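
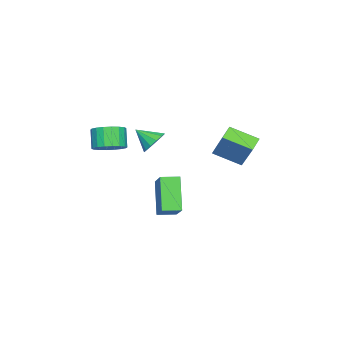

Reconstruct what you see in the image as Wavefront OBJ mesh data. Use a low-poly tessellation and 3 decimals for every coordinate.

v 2.208 -2.202 0.99
v 2.882 -2.492 1.311
v 2.325 -2.769 2.23
v 1.652 -2.478 1.91
v 2.885 -2.151 1.415
v 2.328 -2.428 2.334
v 2.754 -1.821 1.435
v 2.197 -2.098 2.355
v 2.515 -1.566 1.367
v 1.958 -1.843 2.287
v 2.215 -1.437 1.225
v 1.658 -1.714 2.144
v 1.914 -1.459 1.036
v 1.357 -1.736 1.955
v 1.672 -1.628 0.838
v 1.115 -1.905 1.757
v 1.535 -1.911 0.67
v 0.978 -2.188 1.589
v 1.532 -2.252 0.566
v 0.975 -2.529 1.485
v 1.663 -2.582 0.545
v 1.106 -2.859 1.465
v 1.902 -2.837 0.613
v 1.345 -3.114 1.533
v 2.202 -2.966 0.756
v 1.645 -3.243 1.675
v 2.503 -2.944 0.945
v 1.946 -3.221 1.864
v 2.745 -2.775 1.143
v 2.188 -3.052 2.062
v -1.509 -1.424 -5.082
v -2.585 -1.929 -3.461
v -1.971 -0.596 -5.131
v -3.047 -1.101 -3.51
v -0.253 -0.659 -4.01
v -1.329 -1.164 -2.389
v -0.715 0.169 -4.059
v -1.791 -0.336 -2.438
v -3.553 -2.325 -1.337
v -3.023 -2.012 -0.892
v -3.567 -3.315 -0.623
v -3.401 -1.891 -0.732
v -3.828 -1.908 -0.764
v -4.167 -2.058 -0.979
v -4.311 -2.292 -1.307
v -4.215 -2.537 -1.644
v -3.908 -2.715 -1.884
v -3.488 -2.769 -1.951
v -3.089 -2.682 -1.822
v -2.837 -2.482 -1.54
v -2.812 -2.232 -1.193
v -4.697 0.546 -1.345
v -3.747 1.399 0.296
v -4.883 1.979 -1.983
v -3.932 2.833 -0.342
v -3.948 0.467 -1.738
v -2.997 1.321 -0.097
v -4.133 1.901 -2.376
v -3.183 2.754 -0.735
f 2 1 5
f 2 5 3
f 3 5 6
f 3 6 4
f 5 1 7
f 5 7 6
f 6 7 8
f 6 8 4
f 7 1 9
f 7 9 8
f 8 9 10
f 8 10 4
f 9 1 11
f 9 11 10
f 10 11 12
f 10 12 4
f 11 1 13
f 11 13 12
f 12 13 14
f 12 14 4
f 13 1 15
f 13 15 14
f 14 15 16
f 14 16 4
f 15 1 17
f 15 17 16
f 16 17 18
f 16 18 4
f 17 1 19
f 17 19 18
f 18 19 20
f 18 20 4
f 19 1 21
f 19 21 20
f 20 21 22
f 20 22 4
f 21 1 23
f 21 23 22
f 22 23 24
f 22 24 4
f 23 1 25
f 23 25 24
f 24 25 26
f 24 26 4
f 25 1 27
f 25 27 26
f 26 27 28
f 26 28 4
f 27 1 29
f 27 29 28
f 28 29 30
f 28 30 4
f 29 1 2
f 29 2 30
f 30 2 3
f 30 3 4
f 32 34 31
f 35 32 31
f 31 34 33
f 33 35 31
f 32 38 34
f 36 32 35
f 36 38 32
f 34 38 33
f 37 35 33
f 33 38 37
f 37 36 35
f 38 36 37
f 40 39 42
f 40 42 41
f 42 39 43
f 42 43 41
f 43 39 44
f 43 44 41
f 44 39 45
f 44 45 41
f 45 39 46
f 45 46 41
f 46 39 47
f 46 47 41
f 47 39 48
f 47 48 41
f 48 39 49
f 48 49 41
f 49 39 50
f 49 50 41
f 50 39 51
f 50 51 41
f 51 39 40
f 51 40 41
f 53 55 52
f 56 53 52
f 52 55 54
f 54 56 52
f 53 59 55
f 57 53 56
f 57 59 53
f 55 59 54
f 58 56 54
f 54 59 58
f 58 57 56
f 59 57 58



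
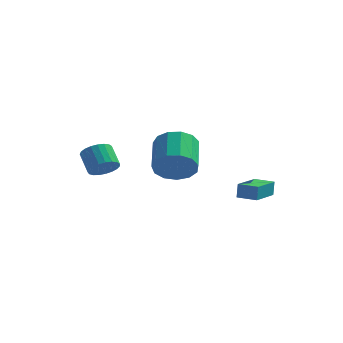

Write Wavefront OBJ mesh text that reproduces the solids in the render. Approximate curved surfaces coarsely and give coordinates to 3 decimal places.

v 2.208 -0.03 -0.862
v 2.227 0.088 -0.031
v 2.496 1.798 -1.129
v 2.515 1.916 -0.298
v 3.265 -0.196 -0.862
v 3.284 -0.078 -0.031
v 3.553 1.632 -1.129
v 3.572 1.75 -0.298
v -3.053 -3.934 1.747
v -2.381 -3.621 2.02
v -3.035 -2.954 2.866
v -3.707 -3.266 2.593
v -2.465 -3.407 1.786
v -3.119 -2.74 2.631
v -2.652 -3.284 1.545
v -3.305 -2.617 2.39
v -2.907 -3.273 1.339
v -3.561 -2.606 2.184
v -3.188 -3.377 1.203
v -3.842 -2.709 2.049
v -3.446 -3.577 1.162
v -4.099 -2.909 2.007
v -3.635 -3.838 1.222
v -4.289 -3.171 2.067
v -3.724 -4.116 1.372
v -4.378 -3.449 2.218
v -3.697 -4.363 1.588
v -4.351 -3.695 2.433
v -3.559 -4.535 1.831
v -4.213 -3.867 2.676
v -3.333 -4.603 2.059
v -3.987 -3.936 2.905
v -3.059 -4.556 2.234
v -3.713 -3.888 3.08
v -2.784 -4.401 2.324
v -3.437 -3.734 3.17
v -2.555 -4.165 2.315
v -3.209 -3.498 3.161
v -2.413 -3.889 2.208
v -3.066 -3.222 3.053
v 0.084 -2.885 1.818
v 0.941 -2.991 2.5
v 0.413 -1.321 3.423
v -0.444 -1.215 2.742
v 1.142 -2.66 2.016
v 0.615 -0.99 2.939
v 1.008 -2.401 1.469
v 0.48 -0.73 2.393
v 0.58 -2.295 1.034
v 0.052 -0.625 1.957
v -0.006 -2.377 0.847
v -0.533 -0.706 1.77
v -0.563 -2.62 0.969
v -1.09 -0.949 1.892
v -0.915 -2.947 1.36
v -1.442 -1.277 2.284
v -0.949 -3.255 1.897
v -1.477 -1.584 2.82
v -0.656 -3.445 2.409
v -1.183 -1.775 3.332
v -0.128 -3.458 2.734
v -0.655 -1.787 3.657
v 0.467 -3.288 2.767
v -0.06 -1.618 3.69
f 2 4 1
f 5 2 1
f 1 4 3
f 3 5 1
f 2 8 4
f 6 2 5
f 6 8 2
f 4 8 3
f 7 5 3
f 3 8 7
f 7 6 5
f 8 6 7
f 10 9 13
f 10 13 11
f 11 13 14
f 11 14 12
f 13 9 15
f 13 15 14
f 14 15 16
f 14 16 12
f 15 9 17
f 15 17 16
f 16 17 18
f 16 18 12
f 17 9 19
f 17 19 18
f 18 19 20
f 18 20 12
f 19 9 21
f 19 21 20
f 20 21 22
f 20 22 12
f 21 9 23
f 21 23 22
f 22 23 24
f 22 24 12
f 23 9 25
f 23 25 24
f 24 25 26
f 24 26 12
f 25 9 27
f 25 27 26
f 26 27 28
f 26 28 12
f 27 9 29
f 27 29 28
f 28 29 30
f 28 30 12
f 29 9 31
f 29 31 30
f 30 31 32
f 30 32 12
f 31 9 33
f 31 33 32
f 32 33 34
f 32 34 12
f 33 9 35
f 33 35 34
f 34 35 36
f 34 36 12
f 35 9 37
f 35 37 36
f 36 37 38
f 36 38 12
f 37 9 39
f 37 39 38
f 38 39 40
f 38 40 12
f 39 9 10
f 39 10 40
f 40 10 11
f 40 11 12
f 42 41 45
f 42 45 43
f 43 45 46
f 43 46 44
f 45 41 47
f 45 47 46
f 46 47 48
f 46 48 44
f 47 41 49
f 47 49 48
f 48 49 50
f 48 50 44
f 49 41 51
f 49 51 50
f 50 51 52
f 50 52 44
f 51 41 53
f 51 53 52
f 52 53 54
f 52 54 44
f 53 41 55
f 53 55 54
f 54 55 56
f 54 56 44
f 55 41 57
f 55 57 56
f 56 57 58
f 56 58 44
f 57 41 59
f 57 59 58
f 58 59 60
f 58 60 44
f 59 41 61
f 59 61 60
f 60 61 62
f 60 62 44
f 61 41 63
f 61 63 62
f 62 63 64
f 62 64 44
f 63 41 42
f 63 42 64
f 64 42 43
f 64 43 44



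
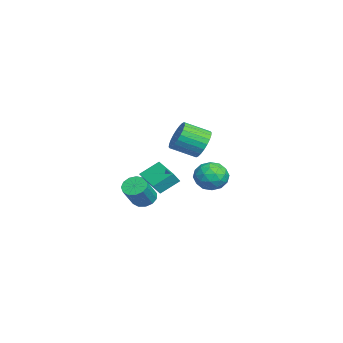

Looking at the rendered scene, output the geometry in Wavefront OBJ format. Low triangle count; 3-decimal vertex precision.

v -3.475 3.175 -1.972
v -3.058 2.759 -2.865
v -2.968 1.209 -2.102
v -3.385 1.625 -1.208
v -2.714 2.879 -2.663
v -2.623 1.329 -1.899
v -2.485 3.044 -2.355
v -2.394 1.494 -1.591
v -2.407 3.229 -1.989
v -2.316 1.679 -1.225
v -2.492 3.406 -1.62
v -2.401 1.856 -0.856
v -2.726 3.547 -1.305
v -2.635 1.998 -0.541
v -3.075 3.632 -1.091
v -2.984 2.083 -0.328
v -3.484 3.647 -1.012
v -3.393 2.098 -0.248
v -3.892 3.591 -1.078
v -3.802 2.041 -0.315
v -4.237 3.471 -1.281
v -4.146 1.921 -0.517
v -4.466 3.306 -1.589
v -4.375 1.756 -0.825
v -4.544 3.121 -1.955
v -4.453 1.571 -1.191
v -4.459 2.944 -2.324
v -4.368 1.394 -1.56
v -4.225 2.802 -2.639
v -4.134 1.253 -1.875
v -3.876 2.717 -2.852
v -3.785 1.168 -2.089
v -3.467 2.702 -2.932
v -3.376 1.153 -2.168
v 2.536 4.52 -2.678
v 3.391 4.113 -2.198
v 1.629 3.127 -2.242
v 2.484 2.72 -1.762
v 1.998 3.57 -1.351
v 2.559 4.431 -1.62
v 2.461 2.809 -2.82
v 3.022 3.67 -3.089
v 3.345 3.056 -2.286
v 3.059 3.526 -1.378
v 1.961 3.714 -3.062
v 1.675 4.184 -2.154
v 3.043 4.439 -2.476
v 1.977 2.801 -1.964
v 1.691 3.301 -1.722
v 2.194 3.062 -1.44
v 2.554 4.626 -2.136
v 3.057 4.386 -1.854
v 2.238 4.067 -1.356
v 1.963 2.854 -2.586
v 2.466 2.614 -2.304
v 2.826 4.178 -3
v 3.329 3.939 -2.718
v 2.782 3.173 -3.084
v 3.519 3.578 -2.246
v 2.986 2.759 -1.99
v 2.972 2.812 -2.612
v 3.302 3.318 -2.77
v 3.351 3.854 -1.712
v 2.818 3.036 -1.456
v 2.532 3.535 -1.214
v 2.861 4.041 -1.372
v 3.324 3.233 -1.763
v 2.202 4.204 -2.984
v 1.669 3.386 -2.728
v 2.159 3.199 -3.068
v 2.488 3.705 -3.226
v 2.034 4.481 -2.45
v 1.501 3.662 -2.194
v 1.718 3.922 -1.67
v 2.048 4.428 -1.828
v 1.696 4.007 -2.677
v 3.075 0.047 -2.407
v 3.406 -0.314 -1.737
v 2.665 1.121 -1.626
v 2.996 0.76 -0.956
v 4.604 0.86 -2.724
v 4.935 0.499 -2.054
v 4.194 1.934 -1.943
v 4.525 1.573 -1.273
v 2.063 -0.099 -4.07
v 2.683 0.009 -4.514
v 3.716 -0.494 -3.194
v 3.097 -0.601 -2.75
v 2.61 0.386 -4.313
v 3.643 -0.116 -2.993
v 2.363 0.61 -4.035
v 3.396 0.107 -2.715
v 2.021 0.608 -3.768
v 3.054 0.106 -2.448
v 1.692 0.382 -3.597
v 2.726 -0.12 -2.277
v 1.482 0.003 -3.576
v 2.515 -0.499 -2.256
v 1.456 -0.408 -3.712
v 2.489 -0.91 -2.392
v 1.622 -0.721 -3.961
v 2.656 -1.223 -2.642
v 1.929 -0.836 -4.246
v 2.963 -1.339 -2.926
v 2.278 -0.718 -4.474
v 3.312 -1.22 -3.154
v 2.559 -0.403 -4.574
v 3.593 -0.905 -3.254
f 2 1 5
f 2 5 3
f 3 5 6
f 3 6 4
f 5 1 7
f 5 7 6
f 6 7 8
f 6 8 4
f 7 1 9
f 7 9 8
f 8 9 10
f 8 10 4
f 9 1 11
f 9 11 10
f 10 11 12
f 10 12 4
f 11 1 13
f 11 13 12
f 12 13 14
f 12 14 4
f 13 1 15
f 13 15 14
f 14 15 16
f 14 16 4
f 15 1 17
f 15 17 16
f 16 17 18
f 16 18 4
f 17 1 19
f 17 19 18
f 18 19 20
f 18 20 4
f 19 1 21
f 19 21 20
f 20 21 22
f 20 22 4
f 21 1 23
f 21 23 22
f 22 23 24
f 22 24 4
f 23 1 25
f 23 25 24
f 24 25 26
f 24 26 4
f 25 1 27
f 25 27 26
f 26 27 28
f 26 28 4
f 27 1 29
f 27 29 28
f 28 29 30
f 28 30 4
f 29 1 31
f 29 31 30
f 30 31 32
f 30 32 4
f 31 1 33
f 31 33 32
f 32 33 34
f 32 34 4
f 33 1 2
f 33 2 34
f 34 2 3
f 34 3 4
f 35 72 51
f 72 46 75
f 51 75 40
f 72 75 51
f 35 51 47
f 51 40 52
f 47 52 36
f 51 52 47
f 35 47 56
f 47 36 57
f 56 57 42
f 47 57 56
f 35 56 68
f 56 42 71
f 68 71 45
f 56 71 68
f 35 68 72
f 68 45 76
f 72 76 46
f 68 76 72
f 36 52 63
f 52 40 66
f 63 66 44
f 52 66 63
f 40 75 53
f 75 46 74
f 53 74 39
f 75 74 53
f 46 76 73
f 76 45 69
f 73 69 37
f 76 69 73
f 45 71 70
f 71 42 58
f 70 58 41
f 71 58 70
f 42 57 62
f 57 36 59
f 62 59 43
f 57 59 62
f 38 64 50
f 64 44 65
f 50 65 39
f 64 65 50
f 38 50 48
f 50 39 49
f 48 49 37
f 50 49 48
f 38 48 55
f 48 37 54
f 55 54 41
f 48 54 55
f 38 55 60
f 55 41 61
f 60 61 43
f 55 61 60
f 38 60 64
f 60 43 67
f 64 67 44
f 60 67 64
f 39 65 53
f 65 44 66
f 53 66 40
f 65 66 53
f 37 49 73
f 49 39 74
f 73 74 46
f 49 74 73
f 41 54 70
f 54 37 69
f 70 69 45
f 54 69 70
f 43 61 62
f 61 41 58
f 62 58 42
f 61 58 62
f 44 67 63
f 67 43 59
f 63 59 36
f 67 59 63
f 78 80 77
f 81 78 77
f 77 80 79
f 79 81 77
f 78 84 80
f 82 78 81
f 82 84 78
f 80 84 79
f 83 81 79
f 79 84 83
f 83 82 81
f 84 82 83
f 86 85 89
f 86 89 87
f 87 89 90
f 87 90 88
f 89 85 91
f 89 91 90
f 90 91 92
f 90 92 88
f 91 85 93
f 91 93 92
f 92 93 94
f 92 94 88
f 93 85 95
f 93 95 94
f 94 95 96
f 94 96 88
f 95 85 97
f 95 97 96
f 96 97 98
f 96 98 88
f 97 85 99
f 97 99 98
f 98 99 100
f 98 100 88
f 99 85 101
f 99 101 100
f 100 101 102
f 100 102 88
f 101 85 103
f 101 103 102
f 102 103 104
f 102 104 88
f 103 85 105
f 103 105 104
f 104 105 106
f 104 106 88
f 105 85 107
f 105 107 106
f 106 107 108
f 106 108 88
f 107 85 86
f 107 86 108
f 108 86 87
f 108 87 88



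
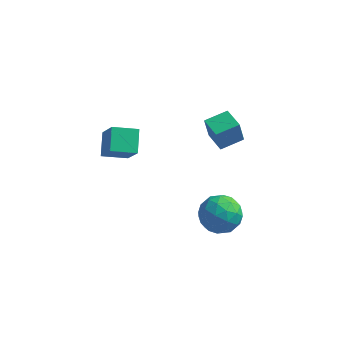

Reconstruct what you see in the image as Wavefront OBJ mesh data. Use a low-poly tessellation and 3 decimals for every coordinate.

v -0.572 0.055 -3.587
v -0.008 0.479 -4.248
v 0.688 -0.259 -2.712
v 1.252 0.165 -3.373
v 0.644 0.698 -2.842
v -0.134 0.892 -3.382
v 0.814 -0.672 -3.578
v 0.036 -0.478 -4.118
v 0.849 0.03 -4.242
v 0.744 0.877 -3.787
v -0.064 -0.657 -3.173
v -0.169 0.19 -2.718
v -0.4 0.294 -3.994
v 1.08 -0.074 -2.966
v 0.723 0.239 -2.654
v 1.055 0.488 -3.042
v -0.475 0.537 -3.485
v -0.143 0.787 -3.874
v 0.24 0.916 -3.047
v 0.823 -0.567 -3.086
v 1.155 -0.317 -3.475
v -0.375 -0.268 -3.918
v -0.043 -0.019 -4.306
v 0.44 -0.696 -3.913
v 0.435 0.28 -4.379
v 1.175 0.096 -3.865
v 0.918 -0.397 -3.985
v 0.46 -0.283 -4.303
v 0.373 0.778 -4.112
v 1.114 0.594 -3.598
v 0.757 0.907 -3.285
v 0.299 1.021 -3.603
v 0.877 0.514 -4.108
v -0.434 -0.374 -3.362
v 0.307 -0.558 -2.848
v 0.381 -0.801 -3.357
v -0.077 -0.687 -3.675
v -0.495 0.124 -3.095
v 0.245 -0.06 -2.581
v 0.22 0.503 -2.657
v -0.238 0.617 -2.975
v -0.197 -0.294 -2.852
v -4.215 -1.198 0.486
v -4.438 -0.299 1.079
v -3.237 -0.775 0.213
v -3.46 0.124 0.807
v -3.58 -1.864 1.733
v -3.803 -0.965 2.327
v -2.602 -1.441 1.461
v -2.825 -0.542 2.054
v -0.668 1.799 -0.088
v -0.848 1.728 0.934
v 0.094 2.512 0.095
v -0.085 2.442 1.117
v 0.045 1.018 -0.017
v -0.134 0.948 1.005
v 0.808 1.732 0.166
v 0.628 1.661 1.188
f 1 38 17
f 38 12 41
f 17 41 6
f 38 41 17
f 1 17 13
f 17 6 18
f 13 18 2
f 17 18 13
f 1 13 22
f 13 2 23
f 22 23 8
f 13 23 22
f 1 22 34
f 22 8 37
f 34 37 11
f 22 37 34
f 1 34 38
f 34 11 42
f 38 42 12
f 34 42 38
f 2 18 29
f 18 6 32
f 29 32 10
f 18 32 29
f 6 41 19
f 41 12 40
f 19 40 5
f 41 40 19
f 12 42 39
f 42 11 35
f 39 35 3
f 42 35 39
f 11 37 36
f 37 8 24
f 36 24 7
f 37 24 36
f 8 23 28
f 23 2 25
f 28 25 9
f 23 25 28
f 4 30 16
f 30 10 31
f 16 31 5
f 30 31 16
f 4 16 14
f 16 5 15
f 14 15 3
f 16 15 14
f 4 14 21
f 14 3 20
f 21 20 7
f 14 20 21
f 4 21 26
f 21 7 27
f 26 27 9
f 21 27 26
f 4 26 30
f 26 9 33
f 30 33 10
f 26 33 30
f 5 31 19
f 31 10 32
f 19 32 6
f 31 32 19
f 3 15 39
f 15 5 40
f 39 40 12
f 15 40 39
f 7 20 36
f 20 3 35
f 36 35 11
f 20 35 36
f 9 27 28
f 27 7 24
f 28 24 8
f 27 24 28
f 10 33 29
f 33 9 25
f 29 25 2
f 33 25 29
f 44 46 43
f 47 44 43
f 43 46 45
f 45 47 43
f 44 50 46
f 48 44 47
f 48 50 44
f 46 50 45
f 49 47 45
f 45 50 49
f 49 48 47
f 50 48 49
f 52 54 51
f 55 52 51
f 51 54 53
f 53 55 51
f 52 58 54
f 56 52 55
f 56 58 52
f 54 58 53
f 57 55 53
f 53 58 57
f 57 56 55
f 58 56 57



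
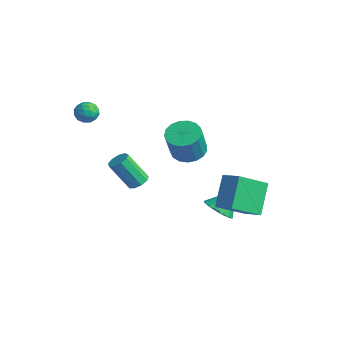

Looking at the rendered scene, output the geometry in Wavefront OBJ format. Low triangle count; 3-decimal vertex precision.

v 1.765 1.57 -3.188
v 2.24 2.115 -3.706
v 1.835 2.57 -2.072
v 1.837 2.228 -3.782
v 1.417 2.19 -3.722
v 1.077 2.01 -3.54
v 0.894 1.729 -3.277
v 0.911 1.412 -2.993
v 1.124 1.131 -2.754
v 1.484 0.95 -2.615
v 1.908 0.911 -2.606
v 2.299 1.024 -2.731
v 2.568 1.261 -2.961
v 2.654 1.569 -3.242
v 2.535 1.877 -3.511
v -2.403 2.551 -1.419
v -1.712 3.228 -1.345
v -1.266 2.585 0.354
v -1.957 1.909 0.279
v -2.089 3.434 -1.168
v -1.643 2.791 0.531
v -2.537 3.438 -1.049
v -2.092 2.795 0.65
v -2.955 3.238 -1.014
v -2.509 2.596 0.684
v -3.247 2.881 -1.073
v -2.801 2.239 0.626
v -3.345 2.449 -1.211
v -2.899 1.807 0.488
v -3.227 2.04 -1.396
v -2.781 1.398 0.302
v -2.921 1.748 -1.587
v -2.475 1.106 0.111
v -2.496 1.64 -1.74
v -2.05 0.998 -0.041
v -2.049 1.741 -1.819
v -1.603 1.099 -0.12
v -1.684 2.027 -1.806
v -1.238 1.385 -0.108
v -1.483 2.434 -1.705
v -1.038 1.791 -0.006
v -1.494 2.867 -1.539
v -1.048 2.225 0.16
v -2.754 -2.765 3.171
v -2.192 -3.018 2.902
v -2.868 -3.662 3.778
v -2.306 -3.915 3.509
v -2.271 -3.386 3.923
v -2.201 -2.832 3.548
v -2.859 -3.848 3.132
v -2.789 -3.294 2.757
v -2.257 -3.688 2.877
v -1.894 -3.403 3.367
v -3.166 -3.277 3.313
v -2.803 -2.992 3.803
v -2.463 -2.813 2.983
v -2.597 -3.867 3.697
v -2.576 -3.556 3.941
v -2.246 -3.705 3.782
v -2.468 -2.703 3.363
v -2.138 -2.853 3.205
v -2.184 -3.069 3.805
v -2.922 -3.827 3.475
v -2.592 -3.977 3.317
v -2.814 -2.975 2.898
v -2.484 -3.124 2.739
v -2.876 -3.611 2.875
v -2.171 -3.355 2.81
v -2.238 -3.883 3.167
v -2.563 -3.843 2.946
v -2.522 -3.517 2.725
v -1.957 -3.188 3.098
v -2.024 -3.715 3.455
v -2.004 -3.404 3.699
v -1.963 -3.078 3.478
v -1.995 -3.581 3.084
v -3.036 -2.965 3.225
v -3.103 -3.492 3.582
v -3.097 -3.602 3.202
v -3.056 -3.276 2.981
v -2.822 -2.797 3.513
v -2.889 -3.325 3.87
v -2.538 -3.163 3.955
v -2.497 -2.837 3.734
v -3.065 -3.099 3.596
v 0.219 -2.099 -0.627
v 0.69 -1.905 -0.331
v 0.053 -2.667 1.183
v -0.419 -2.861 0.887
v 0.396 -1.63 -0.316
v -0.241 -2.391 1.197
v 0.018 -1.574 -0.447
v -0.619 -2.336 1.066
v -0.266 -1.764 -0.662
v -0.903 -2.526 0.851
v -0.323 -2.111 -0.861
v -0.96 -2.872 0.653
v -0.127 -2.452 -0.95
v -0.764 -3.214 0.564
v 0.231 -2.628 -0.888
v -0.406 -3.39 0.626
v 0.583 -2.557 -0.704
v -0.054 -3.318 0.81
v 0.764 -2.271 -0.484
v 0.127 -3.033 1.03
v 3.029 0.928 0.363
v 4.036 1.189 0.751
v 3.031 2.652 -0.801
v 4.038 2.913 -0.413
v 3.842 -0.053 -1.087
v 4.849 0.208 -0.699
v 3.844 1.671 -2.251
v 4.851 1.932 -1.863
f 2 1 4
f 2 4 3
f 4 1 5
f 4 5 3
f 5 1 6
f 5 6 3
f 6 1 7
f 6 7 3
f 7 1 8
f 7 8 3
f 8 1 9
f 8 9 3
f 9 1 10
f 9 10 3
f 10 1 11
f 10 11 3
f 11 1 12
f 11 12 3
f 12 1 13
f 12 13 3
f 13 1 14
f 13 14 3
f 14 1 15
f 14 15 3
f 15 1 2
f 15 2 3
f 17 16 20
f 17 20 18
f 18 20 21
f 18 21 19
f 20 16 22
f 20 22 21
f 21 22 23
f 21 23 19
f 22 16 24
f 22 24 23
f 23 24 25
f 23 25 19
f 24 16 26
f 24 26 25
f 25 26 27
f 25 27 19
f 26 16 28
f 26 28 27
f 27 28 29
f 27 29 19
f 28 16 30
f 28 30 29
f 29 30 31
f 29 31 19
f 30 16 32
f 30 32 31
f 31 32 33
f 31 33 19
f 32 16 34
f 32 34 33
f 33 34 35
f 33 35 19
f 34 16 36
f 34 36 35
f 35 36 37
f 35 37 19
f 36 16 38
f 36 38 37
f 37 38 39
f 37 39 19
f 38 16 40
f 38 40 39
f 39 40 41
f 39 41 19
f 40 16 42
f 40 42 41
f 41 42 43
f 41 43 19
f 42 16 17
f 42 17 43
f 43 17 18
f 43 18 19
f 44 81 60
f 81 55 84
f 60 84 49
f 81 84 60
f 44 60 56
f 60 49 61
f 56 61 45
f 60 61 56
f 44 56 65
f 56 45 66
f 65 66 51
f 56 66 65
f 44 65 77
f 65 51 80
f 77 80 54
f 65 80 77
f 44 77 81
f 77 54 85
f 81 85 55
f 77 85 81
f 45 61 72
f 61 49 75
f 72 75 53
f 61 75 72
f 49 84 62
f 84 55 83
f 62 83 48
f 84 83 62
f 55 85 82
f 85 54 78
f 82 78 46
f 85 78 82
f 54 80 79
f 80 51 67
f 79 67 50
f 80 67 79
f 51 66 71
f 66 45 68
f 71 68 52
f 66 68 71
f 47 73 59
f 73 53 74
f 59 74 48
f 73 74 59
f 47 59 57
f 59 48 58
f 57 58 46
f 59 58 57
f 47 57 64
f 57 46 63
f 64 63 50
f 57 63 64
f 47 64 69
f 64 50 70
f 69 70 52
f 64 70 69
f 47 69 73
f 69 52 76
f 73 76 53
f 69 76 73
f 48 74 62
f 74 53 75
f 62 75 49
f 74 75 62
f 46 58 82
f 58 48 83
f 82 83 55
f 58 83 82
f 50 63 79
f 63 46 78
f 79 78 54
f 63 78 79
f 52 70 71
f 70 50 67
f 71 67 51
f 70 67 71
f 53 76 72
f 76 52 68
f 72 68 45
f 76 68 72
f 87 86 90
f 87 90 88
f 88 90 91
f 88 91 89
f 90 86 92
f 90 92 91
f 91 92 93
f 91 93 89
f 92 86 94
f 92 94 93
f 93 94 95
f 93 95 89
f 94 86 96
f 94 96 95
f 95 96 97
f 95 97 89
f 96 86 98
f 96 98 97
f 97 98 99
f 97 99 89
f 98 86 100
f 98 100 99
f 99 100 101
f 99 101 89
f 100 86 102
f 100 102 101
f 101 102 103
f 101 103 89
f 102 86 104
f 102 104 103
f 103 104 105
f 103 105 89
f 104 86 87
f 104 87 105
f 105 87 88
f 105 88 89
f 107 109 106
f 110 107 106
f 106 109 108
f 108 110 106
f 107 113 109
f 111 107 110
f 111 113 107
f 109 113 108
f 112 110 108
f 108 113 112
f 112 111 110
f 113 111 112



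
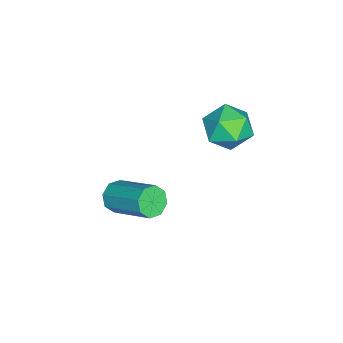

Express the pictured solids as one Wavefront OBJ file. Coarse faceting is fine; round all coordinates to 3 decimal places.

v 3.486 -2.941 -3.379
v 3.832 -3.354 -3.017
v 4.601 -1.853 -2.039
v 4.254 -1.439 -2.401
v 4.075 -3.211 -3.427
v 4.844 -1.71 -2.449
v 3.972 -2.909 -3.809
v 4.741 -1.408 -2.831
v 3.584 -2.626 -3.939
v 4.353 -1.125 -2.961
v 3.139 -2.527 -3.741
v 3.908 -1.026 -2.763
v 2.896 -2.67 -3.331
v 3.665 -1.169 -2.353
v 2.999 -2.972 -2.949
v 3.768 -1.471 -1.971
v 3.387 -3.255 -2.819
v 4.156 -1.754 -1.841
v 1.952 1.224 1.12
v 2.726 1.656 0.731
v 2.754 -0.116 1.229
v 3.528 0.316 0.84
v 3.233 0.561 1.728
v 2.737 1.389 1.661
v 2.743 0.151 0.299
v 2.247 0.979 0.232
v 3.214 0.993 0.224
v 3.517 1.246 1.107
v 1.963 0.294 0.853
v 2.266 0.547 1.736
f 2 1 5
f 2 5 3
f 3 5 6
f 3 6 4
f 5 1 7
f 5 7 6
f 6 7 8
f 6 8 4
f 7 1 9
f 7 9 8
f 8 9 10
f 8 10 4
f 9 1 11
f 9 11 10
f 10 11 12
f 10 12 4
f 11 1 13
f 11 13 12
f 12 13 14
f 12 14 4
f 13 1 15
f 13 15 14
f 14 15 16
f 14 16 4
f 15 1 17
f 15 17 16
f 16 17 18
f 16 18 4
f 17 1 2
f 17 2 18
f 18 2 3
f 18 3 4
f 19 30 24
f 19 24 20
f 19 20 26
f 19 26 29
f 19 29 30
f 20 24 28
f 24 30 23
f 30 29 21
f 29 26 25
f 26 20 27
f 22 28 23
f 22 23 21
f 22 21 25
f 22 25 27
f 22 27 28
f 23 28 24
f 21 23 30
f 25 21 29
f 27 25 26
f 28 27 20



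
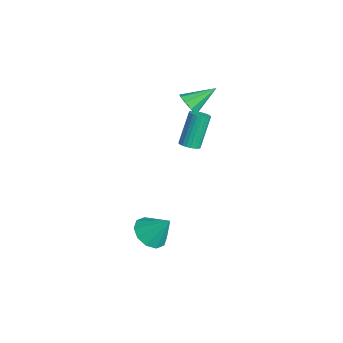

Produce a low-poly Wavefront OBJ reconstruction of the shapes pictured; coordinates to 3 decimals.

v -2.122 -1.01 0.448
v -1.674 -1.297 0.725
v -2.33 -0.538 2.57
v -2.778 -0.25 2.292
v -1.573 -1.092 0.677
v -2.229 -0.332 2.521
v -1.556 -0.874 0.593
v -2.212 -0.114 2.438
v -1.625 -0.677 0.487
v -2.281 0.083 2.332
v -1.769 -0.53 0.376
v -2.425 0.23 2.22
v -1.967 -0.457 0.275
v -2.623 0.303 2.119
v -2.189 -0.467 0.2
v -2.845 0.292 2.045
v -2.4 -0.561 0.164
v -3.056 0.199 2.008
v -2.57 -0.722 0.17
v -3.226 0.037 2.015
v -2.671 -0.928 0.219
v -3.327 -0.168 2.063
v -2.688 -1.146 0.302
v -3.344 -0.386 2.147
v -2.619 -1.343 0.408
v -3.275 -0.583 2.253
v -2.475 -1.49 0.52
v -3.131 -0.73 2.364
v -2.277 -1.563 0.621
v -2.933 -0.803 2.465
v -2.055 -1.552 0.695
v -2.711 -0.793 2.54
v -1.844 -1.459 0.732
v -2.5 -0.699 2.576
v -0.256 -3.665 -4.619
v 0.336 -3.083 -5.295
v 0.376 -2.775 -3.301
v -0.247 -2.78 -5.22
v -0.833 -2.814 -4.916
v -1.199 -3.174 -4.498
v -1.204 -3.72 -4.126
v -0.847 -4.246 -3.942
v -0.264 -4.549 -4.017
v 0.322 -4.515 -4.321
v 0.687 -4.156 -4.739
v 0.692 -3.609 -5.111
v -3.588 -0.669 2.55
v -2.887 -0.465 2.278
v -3.692 0.909 3.47
v -3.268 -0.296 1.945
v -3.799 -0.302 1.896
v -4.232 -0.48 2.152
v -4.363 -0.747 2.596
v -4.132 -0.977 3.018
v -3.646 -1.064 3.221
v -3.133 -0.966 3.111
v -2.833 -0.729 2.738
f 2 1 5
f 2 5 3
f 3 5 6
f 3 6 4
f 5 1 7
f 5 7 6
f 6 7 8
f 6 8 4
f 7 1 9
f 7 9 8
f 8 9 10
f 8 10 4
f 9 1 11
f 9 11 10
f 10 11 12
f 10 12 4
f 11 1 13
f 11 13 12
f 12 13 14
f 12 14 4
f 13 1 15
f 13 15 14
f 14 15 16
f 14 16 4
f 15 1 17
f 15 17 16
f 16 17 18
f 16 18 4
f 17 1 19
f 17 19 18
f 18 19 20
f 18 20 4
f 19 1 21
f 19 21 20
f 20 21 22
f 20 22 4
f 21 1 23
f 21 23 22
f 22 23 24
f 22 24 4
f 23 1 25
f 23 25 24
f 24 25 26
f 24 26 4
f 25 1 27
f 25 27 26
f 26 27 28
f 26 28 4
f 27 1 29
f 27 29 28
f 28 29 30
f 28 30 4
f 29 1 31
f 29 31 30
f 30 31 32
f 30 32 4
f 31 1 33
f 31 33 32
f 32 33 34
f 32 34 4
f 33 1 2
f 33 2 34
f 34 2 3
f 34 3 4
f 36 35 38
f 36 38 37
f 38 35 39
f 38 39 37
f 39 35 40
f 39 40 37
f 40 35 41
f 40 41 37
f 41 35 42
f 41 42 37
f 42 35 43
f 42 43 37
f 43 35 44
f 43 44 37
f 44 35 45
f 44 45 37
f 45 35 46
f 45 46 37
f 46 35 36
f 46 36 37
f 48 47 50
f 48 50 49
f 50 47 51
f 50 51 49
f 51 47 52
f 51 52 49
f 52 47 53
f 52 53 49
f 53 47 54
f 53 54 49
f 54 47 55
f 54 55 49
f 55 47 56
f 55 56 49
f 56 47 57
f 56 57 49
f 57 47 48
f 57 48 49



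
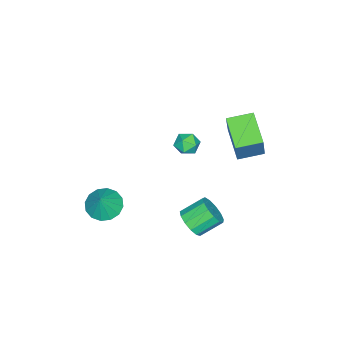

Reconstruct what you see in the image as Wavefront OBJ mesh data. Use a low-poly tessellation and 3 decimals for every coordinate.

v -4.425 2.461 1.462
v -3.558 2.752 3.331
v -3.057 3.711 0.633
v -2.19 4.002 2.501
v -3.51 1.298 1.219
v -2.643 1.589 3.087
v -2.142 2.548 0.389
v -1.275 2.839 2.258
v -0.413 0.78 3.282
v 0.112 1.238 2.962
v -0.292 -0.018 2.338
v 0.233 0.44 2.018
v 0.396 0.066 2.667
v 0.321 0.559 3.251
v -0.501 0.661 2.049
v -0.576 1.154 2.633
v 0.058 1.165 2.2
v 0.612 0.797 2.582
v -0.792 0.423 2.718
v -0.238 0.055 3.1
v 0.909 -3.922 -4.018
v 1.508 -3.167 -4.482
v 1.651 -3.738 -2.762
v 1.077 -2.895 -4.267
v 0.6 -2.898 -3.985
v 0.206 -3.176 -3.712
v 0.001 -3.653 -3.521
v 0.039 -4.203 -3.463
v 0.31 -4.677 -3.553
v 0.742 -4.949 -3.769
v 1.219 -4.946 -4.051
v 1.612 -4.668 -4.324
v 1.818 -4.191 -4.515
v 1.78 -3.641 -4.573
v 1.82 1.829 -1.989
v 2.436 2.504 -2.098
v 1.596 3.406 -1.26
v 0.98 2.731 -1.151
v 2.097 2.55 -2.488
v 1.257 3.452 -1.65
v 1.671 2.368 -2.719
v 0.831 3.27 -1.882
v 1.291 2.015 -2.719
v 0.452 2.917 -1.881
v 1.08 1.602 -2.486
v 0.24 2.504 -1.649
v 1.103 1.262 -2.096
v 0.264 2.164 -1.259
v 1.354 1.101 -1.672
v 0.515 2.003 -0.834
v 1.753 1.172 -1.348
v 0.913 2.074 -0.511
v 2.173 1.451 -1.228
v 1.333 2.353 -0.39
v 2.481 1.85 -1.349
v 1.641 2.752 -0.512
v 2.579 2.243 -1.674
v 1.739 3.145 -0.836
f 2 4 1
f 5 2 1
f 1 4 3
f 3 5 1
f 2 8 4
f 6 2 5
f 6 8 2
f 4 8 3
f 7 5 3
f 3 8 7
f 7 6 5
f 8 6 7
f 9 20 14
f 9 14 10
f 9 10 16
f 9 16 19
f 9 19 20
f 10 14 18
f 14 20 13
f 20 19 11
f 19 16 15
f 16 10 17
f 12 18 13
f 12 13 11
f 12 11 15
f 12 15 17
f 12 17 18
f 13 18 14
f 11 13 20
f 15 11 19
f 17 15 16
f 18 17 10
f 22 21 24
f 22 24 23
f 24 21 25
f 24 25 23
f 25 21 26
f 25 26 23
f 26 21 27
f 26 27 23
f 27 21 28
f 27 28 23
f 28 21 29
f 28 29 23
f 29 21 30
f 29 30 23
f 30 21 31
f 30 31 23
f 31 21 32
f 31 32 23
f 32 21 33
f 32 33 23
f 33 21 34
f 33 34 23
f 34 21 22
f 34 22 23
f 36 35 39
f 36 39 37
f 37 39 40
f 37 40 38
f 39 35 41
f 39 41 40
f 40 41 42
f 40 42 38
f 41 35 43
f 41 43 42
f 42 43 44
f 42 44 38
f 43 35 45
f 43 45 44
f 44 45 46
f 44 46 38
f 45 35 47
f 45 47 46
f 46 47 48
f 46 48 38
f 47 35 49
f 47 49 48
f 48 49 50
f 48 50 38
f 49 35 51
f 49 51 50
f 50 51 52
f 50 52 38
f 51 35 53
f 51 53 52
f 52 53 54
f 52 54 38
f 53 35 55
f 53 55 54
f 54 55 56
f 54 56 38
f 55 35 57
f 55 57 56
f 56 57 58
f 56 58 38
f 57 35 36
f 57 36 58
f 58 36 37
f 58 37 38



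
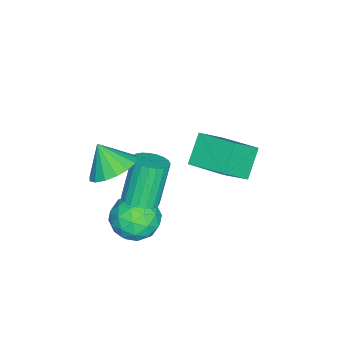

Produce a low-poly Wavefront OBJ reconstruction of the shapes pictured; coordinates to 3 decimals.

v 1.302 -0.714 -1.722
v 2.13 -0.359 -2.324
v 2.43 -1.501 -0.636
v 3.258 -1.146 -1.238
v 2.669 -0.445 -0.659
v 1.972 0.041 -1.33
v 2.588 -1.901 -1.63
v 1.891 -1.415 -2.301
v 2.924 -1.092 -2.267
v 2.974 -0.192 -1.667
v 1.586 -1.668 -1.293
v 1.636 -0.768 -0.693
v 1.617 -0.468 -2.118
v 2.943 -1.392 -0.842
v 2.597 -0.981 -0.501
v 3.083 -0.772 -0.855
v 1.524 -0.232 -1.534
v 2.01 -0.023 -1.888
v 2.327 -0.074 -0.909
v 2.55 -1.837 -1.072
v 3.036 -1.628 -1.426
v 1.477 -1.088 -2.105
v 1.963 -0.879 -2.459
v 2.233 -1.786 -2.051
v 2.57 -0.69 -2.439
v 3.233 -1.152 -1.8
v 2.84 -1.596 -2.031
v 2.43 -1.31 -2.425
v 2.6 -0.161 -2.086
v 3.263 -0.623 -1.447
v 2.917 -0.211 -1.107
v 2.507 0.074 -1.501
v 3.067 -0.592 -2.052
v 1.297 -1.237 -1.513
v 1.96 -1.699 -0.874
v 2.053 -1.934 -1.459
v 1.643 -1.649 -1.853
v 1.327 -0.708 -1.16
v 1.99 -1.17 -0.521
v 2.13 -0.55 -0.535
v 1.72 -0.264 -0.929
v 1.493 -1.268 -0.908
v 1.944 -0.823 -0.65
v 2.598 -1.002 -0.331
v 1.771 -0.816 1.47
v 1.116 -0.637 1.15
v 2.62 -0.691 -0.353
v 1.792 -0.506 1.447
v 2.524 -0.404 -0.426
v 1.696 -0.218 1.374
v 2.329 -0.188 -0.538
v 1.501 -0.003 1.262
v 2.066 -0.083 -0.67
v 1.238 0.102 1.13
v 1.783 -0.105 -0.798
v 0.955 0.08 1.002
v 1.527 -0.252 -0.901
v 0.699 -0.066 0.9
v 1.344 -0.497 -0.96
v 0.516 -0.312 0.84
v 1.264 -0.798 -0.965
v 0.436 -0.613 0.835
v 1.302 -1.104 -0.916
v 0.474 -0.919 0.884
v 1.451 -1.361 -0.822
v 0.623 -1.176 0.979
v 1.685 -1.525 -0.697
v 0.857 -1.34 1.103
v 1.964 -1.567 -0.564
v 1.136 -1.382 1.236
v 2.239 -1.481 -0.446
v 1.412 -1.296 1.354
v 2.464 -1.281 -0.364
v 1.636 -1.096 1.436
v 2.68 -1.6 1.99
v 3.104 -0.89 2.604
v 2.38 -2.32 3.03
v 2.633 -0.748 2.567
v 2.174 -0.801 2.397
v 1.83 -1.037 2.134
v 1.681 -1.402 1.838
v 1.761 -1.813 1.577
v 2.052 -2.174 1.41
v 2.487 -2.405 1.377
v 2.966 -2.45 1.484
v 3.379 -2.301 1.707
v 3.633 -1.992 1.994
v 3.668 -1.592 2.281
v 3.477 -1.195 2.501
v -2.763 1.101 -0.821
v -1.799 0.395 0.288
v -2.123 2.744 -0.331
v -1.159 2.038 0.778
v -1.681 0.982 -1.838
v -0.717 0.276 -0.729
v -1.041 2.625 -1.348
v -0.077 1.919 -0.239
f 1 38 17
f 38 12 41
f 17 41 6
f 38 41 17
f 1 17 13
f 17 6 18
f 13 18 2
f 17 18 13
f 1 13 22
f 13 2 23
f 22 23 8
f 13 23 22
f 1 22 34
f 22 8 37
f 34 37 11
f 22 37 34
f 1 34 38
f 34 11 42
f 38 42 12
f 34 42 38
f 2 18 29
f 18 6 32
f 29 32 10
f 18 32 29
f 6 41 19
f 41 12 40
f 19 40 5
f 41 40 19
f 12 42 39
f 42 11 35
f 39 35 3
f 42 35 39
f 11 37 36
f 37 8 24
f 36 24 7
f 37 24 36
f 8 23 28
f 23 2 25
f 28 25 9
f 23 25 28
f 4 30 16
f 30 10 31
f 16 31 5
f 30 31 16
f 4 16 14
f 16 5 15
f 14 15 3
f 16 15 14
f 4 14 21
f 14 3 20
f 21 20 7
f 14 20 21
f 4 21 26
f 21 7 27
f 26 27 9
f 21 27 26
f 4 26 30
f 26 9 33
f 30 33 10
f 26 33 30
f 5 31 19
f 31 10 32
f 19 32 6
f 31 32 19
f 3 15 39
f 15 5 40
f 39 40 12
f 15 40 39
f 7 20 36
f 20 3 35
f 36 35 11
f 20 35 36
f 9 27 28
f 27 7 24
f 28 24 8
f 27 24 28
f 10 33 29
f 33 9 25
f 29 25 2
f 33 25 29
f 44 43 47
f 44 47 45
f 45 47 48
f 45 48 46
f 47 43 49
f 47 49 48
f 48 49 50
f 48 50 46
f 49 43 51
f 49 51 50
f 50 51 52
f 50 52 46
f 51 43 53
f 51 53 52
f 52 53 54
f 52 54 46
f 53 43 55
f 53 55 54
f 54 55 56
f 54 56 46
f 55 43 57
f 55 57 56
f 56 57 58
f 56 58 46
f 57 43 59
f 57 59 58
f 58 59 60
f 58 60 46
f 59 43 61
f 59 61 60
f 60 61 62
f 60 62 46
f 61 43 63
f 61 63 62
f 62 63 64
f 62 64 46
f 63 43 65
f 63 65 64
f 64 65 66
f 64 66 46
f 65 43 67
f 65 67 66
f 66 67 68
f 66 68 46
f 67 43 69
f 67 69 68
f 68 69 70
f 68 70 46
f 69 43 71
f 69 71 70
f 70 71 72
f 70 72 46
f 71 43 73
f 71 73 72
f 72 73 74
f 72 74 46
f 73 43 44
f 73 44 74
f 74 44 45
f 74 45 46
f 76 75 78
f 76 78 77
f 78 75 79
f 78 79 77
f 79 75 80
f 79 80 77
f 80 75 81
f 80 81 77
f 81 75 82
f 81 82 77
f 82 75 83
f 82 83 77
f 83 75 84
f 83 84 77
f 84 75 85
f 84 85 77
f 85 75 86
f 85 86 77
f 86 75 87
f 86 87 77
f 87 75 88
f 87 88 77
f 88 75 89
f 88 89 77
f 89 75 76
f 89 76 77
f 91 93 90
f 94 91 90
f 90 93 92
f 92 94 90
f 91 97 93
f 95 91 94
f 95 97 91
f 93 97 92
f 96 94 92
f 92 97 96
f 96 95 94
f 97 95 96



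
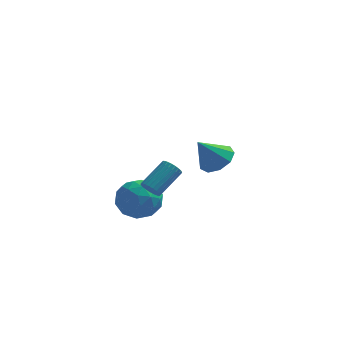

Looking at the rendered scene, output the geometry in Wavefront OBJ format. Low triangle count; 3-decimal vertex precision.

v -1.279 -4.437 0.119
v -0.857 -4.506 -0.21
v 0.002 -3.452 0.671
v -0.421 -3.383 1.001
v -0.957 -4.346 -0.304
v -0.098 -3.292 0.577
v -1.106 -4.199 -0.334
v -0.247 -3.146 0.548
v -1.281 -4.09 -0.294
v -0.423 -3.036 0.587
v -1.456 -4.033 -0.192
v -0.598 -2.979 0.69
v -1.604 -4.037 -0.042
v -0.746 -2.983 0.839
v -1.703 -4.102 0.132
v -0.845 -3.049 1.014
v -1.737 -4.219 0.305
v -0.879 -3.165 1.186
v -1.702 -4.368 0.449
v -0.843 -3.314 1.33
v -1.602 -4.528 0.543
v -0.743 -3.474 1.424
v -1.453 -4.674 0.572
v -0.594 -3.621 1.454
v -1.277 -4.784 0.533
v -0.419 -3.73 1.414
v -1.102 -4.841 0.43
v -0.244 -3.787 1.312
v -0.954 -4.837 0.281
v -0.096 -3.783 1.162
v -0.855 -4.771 0.106
v 0.003 -3.718 0.988
v -0.821 -4.655 -0.066
v 0.037 -3.601 0.815
v 1.127 1.923 -1.477
v 1.971 1.855 -0.964
v 0.253 1.437 -0.103
v 1.715 2.479 -0.907
v 1.183 2.843 -1.116
v 0.626 2.776 -1.495
v 0.303 2.31 -1.865
v 0.366 1.663 -2.054
v 0.785 1.137 -1.973
v 1.364 0.979 -1.66
v 1.833 1.263 -1.261
v -1.974 -2.537 -1.95
v -1.148 -2.58 -1.141
v -2.712 -4.12 -1.279
v -1.886 -4.163 -0.47
v -2.699 -3.341 -0.424
v -2.242 -2.363 -0.838
v -1.618 -4.337 -1.582
v -1.161 -3.359 -1.996
v -0.927 -3.692 -0.914
v -1.596 -3.077 -0.198
v -2.264 -3.623 -2.222
v -2.933 -3.008 -1.506
v -1.496 -2.419 -1.604
v -2.364 -4.281 -0.816
v -2.842 -3.798 -0.788
v -2.357 -3.823 -0.313
v -2.139 -2.292 -1.426
v -1.654 -2.317 -0.951
v -2.566 -2.765 -0.529
v -2.206 -4.383 -1.469
v -1.721 -4.408 -0.994
v -1.503 -2.877 -2.107
v -1.018 -2.902 -1.632
v -1.294 -3.935 -1.891
v -0.881 -3.099 -0.995
v -1.315 -4.029 -0.601
v -1.157 -4.131 -1.254
v -0.889 -3.556 -1.498
v -1.274 -2.737 -0.575
v -1.708 -3.668 -0.18
v -2.186 -3.185 -0.153
v -1.917 -2.609 -0.397
v -1.144 -3.391 -0.441
v -2.152 -3.032 -2.24
v -2.586 -3.963 -1.845
v -1.943 -4.091 -2.023
v -1.674 -3.515 -2.267
v -2.545 -2.671 -1.819
v -2.979 -3.601 -1.425
v -2.971 -3.144 -0.922
v -2.703 -2.569 -1.166
v -2.716 -3.309 -1.979
f 2 1 5
f 2 5 3
f 3 5 6
f 3 6 4
f 5 1 7
f 5 7 6
f 6 7 8
f 6 8 4
f 7 1 9
f 7 9 8
f 8 9 10
f 8 10 4
f 9 1 11
f 9 11 10
f 10 11 12
f 10 12 4
f 11 1 13
f 11 13 12
f 12 13 14
f 12 14 4
f 13 1 15
f 13 15 14
f 14 15 16
f 14 16 4
f 15 1 17
f 15 17 16
f 16 17 18
f 16 18 4
f 17 1 19
f 17 19 18
f 18 19 20
f 18 20 4
f 19 1 21
f 19 21 20
f 20 21 22
f 20 22 4
f 21 1 23
f 21 23 22
f 22 23 24
f 22 24 4
f 23 1 25
f 23 25 24
f 24 25 26
f 24 26 4
f 25 1 27
f 25 27 26
f 26 27 28
f 26 28 4
f 27 1 29
f 27 29 28
f 28 29 30
f 28 30 4
f 29 1 31
f 29 31 30
f 30 31 32
f 30 32 4
f 31 1 33
f 31 33 32
f 32 33 34
f 32 34 4
f 33 1 2
f 33 2 34
f 34 2 3
f 34 3 4
f 36 35 38
f 36 38 37
f 38 35 39
f 38 39 37
f 39 35 40
f 39 40 37
f 40 35 41
f 40 41 37
f 41 35 42
f 41 42 37
f 42 35 43
f 42 43 37
f 43 35 44
f 43 44 37
f 44 35 45
f 44 45 37
f 45 35 36
f 45 36 37
f 46 83 62
f 83 57 86
f 62 86 51
f 83 86 62
f 46 62 58
f 62 51 63
f 58 63 47
f 62 63 58
f 46 58 67
f 58 47 68
f 67 68 53
f 58 68 67
f 46 67 79
f 67 53 82
f 79 82 56
f 67 82 79
f 46 79 83
f 79 56 87
f 83 87 57
f 79 87 83
f 47 63 74
f 63 51 77
f 74 77 55
f 63 77 74
f 51 86 64
f 86 57 85
f 64 85 50
f 86 85 64
f 57 87 84
f 87 56 80
f 84 80 48
f 87 80 84
f 56 82 81
f 82 53 69
f 81 69 52
f 82 69 81
f 53 68 73
f 68 47 70
f 73 70 54
f 68 70 73
f 49 75 61
f 75 55 76
f 61 76 50
f 75 76 61
f 49 61 59
f 61 50 60
f 59 60 48
f 61 60 59
f 49 59 66
f 59 48 65
f 66 65 52
f 59 65 66
f 49 66 71
f 66 52 72
f 71 72 54
f 66 72 71
f 49 71 75
f 71 54 78
f 75 78 55
f 71 78 75
f 50 76 64
f 76 55 77
f 64 77 51
f 76 77 64
f 48 60 84
f 60 50 85
f 84 85 57
f 60 85 84
f 52 65 81
f 65 48 80
f 81 80 56
f 65 80 81
f 54 72 73
f 72 52 69
f 73 69 53
f 72 69 73
f 55 78 74
f 78 54 70
f 74 70 47
f 78 70 74



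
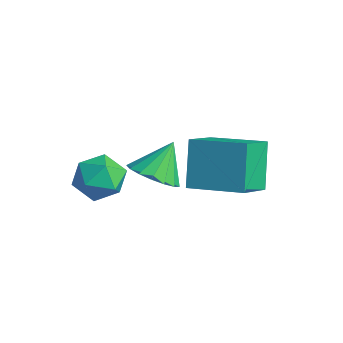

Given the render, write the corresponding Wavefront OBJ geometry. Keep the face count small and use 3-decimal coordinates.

v -1.539 2.679 2.239
v -0.901 1.42 3.033
v 0.152 3.798 2.655
v 0.79 2.538 3.449
v -0.73 2.062 0.611
v -0.092 0.802 1.405
v 0.961 3.18 1.027
v 1.599 1.921 1.821
v -3.809 -0.885 0.757
v -3.312 -0.357 1.459
v -2.388 -1.323 0.081
v -1.891 -0.795 0.783
v -2.386 -1.636 1.041
v -3.264 -1.365 1.459
v -2.436 -0.315 0.081
v -3.314 -0.044 0.499
v -2.463 -0.004 1.041
v -2.433 -0.821 1.634
v -3.267 -0.859 -0.094
v -3.237 -1.676 0.499
v -2.051 0.755 0.745
v -1.089 0.986 0.713
v -2.229 1.665 1.975
v -1.293 1.315 0.441
v -1.672 1.516 0.237
v -2.137 1.542 0.151
v -2.582 1.389 0.2
v -2.906 1.09 0.374
v -3.034 0.715 0.633
v -2.937 0.348 0.918
v -2.637 0.076 1.163
v -2.203 -0.042 1.312
v -1.734 0.024 1.332
v -1.338 0.257 1.217
v -1.105 0.604 0.993
f 2 4 1
f 5 2 1
f 1 4 3
f 3 5 1
f 2 8 4
f 6 2 5
f 6 8 2
f 4 8 3
f 7 5 3
f 3 8 7
f 7 6 5
f 8 6 7
f 9 20 14
f 9 14 10
f 9 10 16
f 9 16 19
f 9 19 20
f 10 14 18
f 14 20 13
f 20 19 11
f 19 16 15
f 16 10 17
f 12 18 13
f 12 13 11
f 12 11 15
f 12 15 17
f 12 17 18
f 13 18 14
f 11 13 20
f 15 11 19
f 17 15 16
f 18 17 10
f 22 21 24
f 22 24 23
f 24 21 25
f 24 25 23
f 25 21 26
f 25 26 23
f 26 21 27
f 26 27 23
f 27 21 28
f 27 28 23
f 28 21 29
f 28 29 23
f 29 21 30
f 29 30 23
f 30 21 31
f 30 31 23
f 31 21 32
f 31 32 23
f 32 21 33
f 32 33 23
f 33 21 34
f 33 34 23
f 34 21 35
f 34 35 23
f 35 21 22
f 35 22 23



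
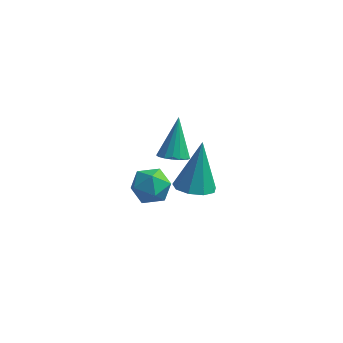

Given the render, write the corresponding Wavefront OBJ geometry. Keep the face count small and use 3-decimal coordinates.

v 2.686 0.317 -4.526
v 3.218 -0.282 -4.272
v 2.734 1.203 -2.534
v 3.511 0.167 -4.478
v 3.419 0.686 -4.707
v 2.984 1.032 -4.851
v 2.409 1.044 -4.843
v 1.965 0.716 -4.686
v 1.858 0.201 -4.454
v 2.138 -0.26 -4.256
v 2.676 -0.45 -4.184
v 1.369 1.899 -4.502
v 1.933 2.198 -4.671
v 1.271 2.941 -2.978
v 1.709 2.375 -4.807
v 1.408 2.444 -4.873
v 1.098 2.387 -4.854
v 0.85 2.219 -4.755
v 0.721 1.977 -4.598
v 0.74 1.717 -4.419
v 0.903 1.499 -4.259
v 1.174 1.372 -4.155
v 1.488 1.366 -4.131
v 1.776 1.482 -4.192
v 1.97 1.694 -4.324
v 2.027 1.952 -4.497
v 2.358 -2.039 -2.087
v 2.656 -2.547 -1.501
v 1.184 -2.693 -2.059
v 1.482 -3.201 -1.473
v 1.335 -2.403 -1.295
v 2.061 -1.999 -1.313
v 1.779 -3.241 -2.247
v 2.505 -2.837 -2.265
v 2.298 -3.29 -1.6
v 2.023 -2.772 -1.012
v 1.817 -2.468 -2.548
v 1.542 -1.95 -1.96
f 2 1 4
f 2 4 3
f 4 1 5
f 4 5 3
f 5 1 6
f 5 6 3
f 6 1 7
f 6 7 3
f 7 1 8
f 7 8 3
f 8 1 9
f 8 9 3
f 9 1 10
f 9 10 3
f 10 1 11
f 10 11 3
f 11 1 2
f 11 2 3
f 13 12 15
f 13 15 14
f 15 12 16
f 15 16 14
f 16 12 17
f 16 17 14
f 17 12 18
f 17 18 14
f 18 12 19
f 18 19 14
f 19 12 20
f 19 20 14
f 20 12 21
f 20 21 14
f 21 12 22
f 21 22 14
f 22 12 23
f 22 23 14
f 23 12 24
f 23 24 14
f 24 12 25
f 24 25 14
f 25 12 26
f 25 26 14
f 26 12 13
f 26 13 14
f 27 38 32
f 27 32 28
f 27 28 34
f 27 34 37
f 27 37 38
f 28 32 36
f 32 38 31
f 38 37 29
f 37 34 33
f 34 28 35
f 30 36 31
f 30 31 29
f 30 29 33
f 30 33 35
f 30 35 36
f 31 36 32
f 29 31 38
f 33 29 37
f 35 33 34
f 36 35 28



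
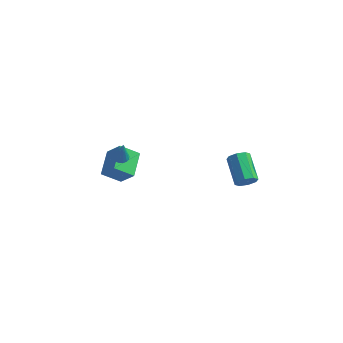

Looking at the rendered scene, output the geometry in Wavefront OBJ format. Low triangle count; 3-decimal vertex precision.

v -3.028 -3.303 0.37
v -2.571 -3.52 0.252
v -2.752 -3.497 1.81
v -2.518 -3.278 0.275
v -2.582 -3.042 0.319
v -2.748 -2.865 0.375
v -2.979 -2.789 0.429
v -3.221 -2.831 0.47
v -3.418 -2.98 0.488
v -3.527 -3.204 0.479
v -3.521 -3.451 0.444
v -3.403 -3.663 0.393
v -3.198 -3.794 0.336
v -2.955 -3.811 0.287
v -2.728 -3.713 0.257
v 4.305 -1.63 -1.181
v 4.745 -1.661 -0.6
v 3.736 -0.221 0.243
v 3.295 -0.19 -0.339
v 4.929 -1.305 -0.989
v 3.92 0.135 -0.146
v 4.747 -1.138 -1.49
v 3.738 0.301 -0.648
v 4.306 -1.26 -1.811
v 3.297 0.179 -0.968
v 3.864 -1.599 -1.763
v 2.855 -0.159 -0.92
v 3.68 -1.955 -1.374
v 2.671 -0.515 -0.531
v 3.862 -2.121 -0.872
v 2.853 -0.682 -0.03
v 4.303 -1.999 -0.552
v 3.294 -0.56 0.291
v -3.748 -1.608 -3.977
v -4.863 -2.07 -3.155
v -4.013 0.091 -3.381
v -5.127 -0.371 -2.558
v -2.773 -1.869 -2.802
v -3.887 -2.331 -1.979
v -3.037 -0.17 -2.205
v -4.152 -0.632 -1.383
f 2 1 4
f 2 4 3
f 4 1 5
f 4 5 3
f 5 1 6
f 5 6 3
f 6 1 7
f 6 7 3
f 7 1 8
f 7 8 3
f 8 1 9
f 8 9 3
f 9 1 10
f 9 10 3
f 10 1 11
f 10 11 3
f 11 1 12
f 11 12 3
f 12 1 13
f 12 13 3
f 13 1 14
f 13 14 3
f 14 1 15
f 14 15 3
f 15 1 2
f 15 2 3
f 17 16 20
f 17 20 18
f 18 20 21
f 18 21 19
f 20 16 22
f 20 22 21
f 21 22 23
f 21 23 19
f 22 16 24
f 22 24 23
f 23 24 25
f 23 25 19
f 24 16 26
f 24 26 25
f 25 26 27
f 25 27 19
f 26 16 28
f 26 28 27
f 27 28 29
f 27 29 19
f 28 16 30
f 28 30 29
f 29 30 31
f 29 31 19
f 30 16 32
f 30 32 31
f 31 32 33
f 31 33 19
f 32 16 17
f 32 17 33
f 33 17 18
f 33 18 19
f 35 37 34
f 38 35 34
f 34 37 36
f 36 38 34
f 35 41 37
f 39 35 38
f 39 41 35
f 37 41 36
f 40 38 36
f 36 41 40
f 40 39 38
f 41 39 40



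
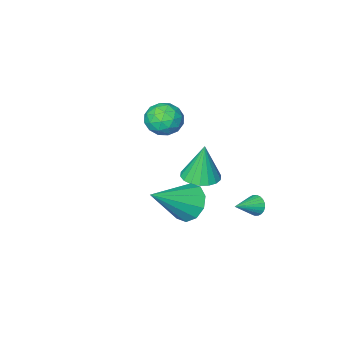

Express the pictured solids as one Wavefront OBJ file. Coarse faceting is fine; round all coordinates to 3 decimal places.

v -2.4 -0.679 -0.951
v -1.665 -0.277 -0.894
v -2.56 -0.641 0.831
v -1.911 0.003 -0.922
v -2.254 0.148 -0.956
v -2.626 0.129 -0.989
v -2.953 -0.05 -1.015
v -3.171 -0.354 -1.027
v -3.236 -0.722 -1.025
v -3.135 -1.082 -1.008
v -2.889 -1.362 -0.98
v -2.546 -1.507 -0.946
v -2.174 -1.488 -0.913
v -1.847 -1.308 -0.888
v -1.629 -1.005 -0.875
v -1.564 -0.637 -0.877
v -3.12 -3.118 0.527
v -2.475 -3.302 -0.064
v -2.585 -4.118 1.424
v -1.94 -4.302 0.833
v -1.941 -3.519 1.263
v -2.272 -2.901 0.708
v -2.788 -4.519 0.652
v -3.119 -3.901 0.097
v -2.27 -4.169 0.013
v -1.747 -3.55 0.391
v -3.313 -3.87 0.969
v -2.79 -3.251 1.347
v -2.845 -3.122 0.153
v -2.215 -4.298 1.207
v -2.216 -3.837 1.46
v -1.837 -3.946 1.113
v -2.725 -2.886 0.607
v -2.346 -2.995 0.259
v -2.033 -3.122 1.039
v -2.714 -4.425 1.101
v -2.335 -4.534 0.753
v -3.223 -3.474 0.247
v -2.844 -3.583 -0.1
v -3.027 -4.298 0.321
v -2.345 -3.74 -0.149
v -2.03 -4.328 0.378
v -2.529 -4.455 0.272
v -2.723 -4.092 -0.054
v -2.037 -3.376 0.073
v -1.723 -3.964 0.6
v -1.724 -3.503 0.853
v -1.918 -3.14 0.527
v -1.917 -3.886 0.118
v -3.337 -3.456 0.76
v -3.023 -4.044 1.287
v -3.142 -4.28 0.833
v -3.336 -3.917 0.507
v -3.03 -3.092 0.982
v -2.715 -3.68 1.509
v -2.337 -3.328 1.414
v -2.531 -2.965 1.088
v -3.143 -3.534 1.242
v -1.152 0.372 -1.41
v -0.708 0.894 -2.068
v 0.632 0.368 -0.21
v -0.963 1.261 -1.687
v -1.29 1.289 -1.201
v -1.565 0.966 -0.794
v -1.682 0.417 -0.623
v -1.596 -0.15 -0.752
v -1.341 -0.517 -1.133
v -1.013 -0.544 -1.62
v -0.739 -0.221 -2.026
v -0.622 0.328 -2.197
v -3.462 1.727 -1.636
v -3.256 1.525 -2.057
v -2.358 1.873 -1.164
v -3.261 1.719 -2.105
v -3.297 1.913 -2.081
v -3.358 2.079 -1.99
v -3.435 2.191 -1.845
v -3.516 2.233 -1.668
v -3.589 2.197 -1.486
v -3.643 2.09 -1.327
v -3.669 1.928 -1.215
v -3.664 1.735 -1.168
v -3.628 1.54 -1.191
v -3.567 1.374 -1.282
v -3.49 1.262 -1.427
v -3.408 1.22 -1.604
v -3.336 1.256 -1.786
v -3.282 1.363 -1.945
f 2 1 4
f 2 4 3
f 4 1 5
f 4 5 3
f 5 1 6
f 5 6 3
f 6 1 7
f 6 7 3
f 7 1 8
f 7 8 3
f 8 1 9
f 8 9 3
f 9 1 10
f 9 10 3
f 10 1 11
f 10 11 3
f 11 1 12
f 11 12 3
f 12 1 13
f 12 13 3
f 13 1 14
f 13 14 3
f 14 1 15
f 14 15 3
f 15 1 16
f 15 16 3
f 16 1 2
f 16 2 3
f 17 54 33
f 54 28 57
f 33 57 22
f 54 57 33
f 17 33 29
f 33 22 34
f 29 34 18
f 33 34 29
f 17 29 38
f 29 18 39
f 38 39 24
f 29 39 38
f 17 38 50
f 38 24 53
f 50 53 27
f 38 53 50
f 17 50 54
f 50 27 58
f 54 58 28
f 50 58 54
f 18 34 45
f 34 22 48
f 45 48 26
f 34 48 45
f 22 57 35
f 57 28 56
f 35 56 21
f 57 56 35
f 28 58 55
f 58 27 51
f 55 51 19
f 58 51 55
f 27 53 52
f 53 24 40
f 52 40 23
f 53 40 52
f 24 39 44
f 39 18 41
f 44 41 25
f 39 41 44
f 20 46 32
f 46 26 47
f 32 47 21
f 46 47 32
f 20 32 30
f 32 21 31
f 30 31 19
f 32 31 30
f 20 30 37
f 30 19 36
f 37 36 23
f 30 36 37
f 20 37 42
f 37 23 43
f 42 43 25
f 37 43 42
f 20 42 46
f 42 25 49
f 46 49 26
f 42 49 46
f 21 47 35
f 47 26 48
f 35 48 22
f 47 48 35
f 19 31 55
f 31 21 56
f 55 56 28
f 31 56 55
f 23 36 52
f 36 19 51
f 52 51 27
f 36 51 52
f 25 43 44
f 43 23 40
f 44 40 24
f 43 40 44
f 26 49 45
f 49 25 41
f 45 41 18
f 49 41 45
f 60 59 62
f 60 62 61
f 62 59 63
f 62 63 61
f 63 59 64
f 63 64 61
f 64 59 65
f 64 65 61
f 65 59 66
f 65 66 61
f 66 59 67
f 66 67 61
f 67 59 68
f 67 68 61
f 68 59 69
f 68 69 61
f 69 59 70
f 69 70 61
f 70 59 60
f 70 60 61
f 72 71 74
f 72 74 73
f 74 71 75
f 74 75 73
f 75 71 76
f 75 76 73
f 76 71 77
f 76 77 73
f 77 71 78
f 77 78 73
f 78 71 79
f 78 79 73
f 79 71 80
f 79 80 73
f 80 71 81
f 80 81 73
f 81 71 82
f 81 82 73
f 82 71 83
f 82 83 73
f 83 71 84
f 83 84 73
f 84 71 85
f 84 85 73
f 85 71 86
f 85 86 73
f 86 71 87
f 86 87 73
f 87 71 88
f 87 88 73
f 88 71 72
f 88 72 73



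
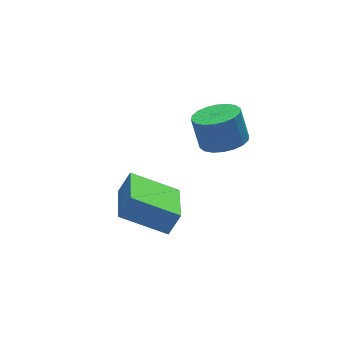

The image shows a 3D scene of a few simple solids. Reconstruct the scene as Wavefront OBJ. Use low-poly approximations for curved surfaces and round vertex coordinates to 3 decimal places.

v -3.46 0.154 -2.459
v -4.9 1.027 -1.645
v -2.702 1.912 -3.002
v -4.141 2.785 -2.187
v -2.979 0.195 -1.653
v -4.418 1.068 -0.838
v -2.22 1.953 -2.195
v -3.66 2.826 -1.381
v -1.135 0.75 1.168
v -0.457 1.247 1.042
v -0.567 1.687 2.186
v -1.245 1.19 2.312
v -0.745 1.467 0.93
v -0.854 1.906 2.074
v -1.109 1.544 0.865
v -1.219 1.984 2.009
v -1.479 1.464 0.861
v -1.589 1.904 2.004
v -1.781 1.243 0.917
v -1.89 1.682 2.06
v -1.954 0.924 1.023
v -2.064 1.364 2.166
v -1.966 0.571 1.158
v -2.076 1.01 2.301
v -1.813 0.253 1.294
v -1.923 0.693 2.438
v -1.526 0.034 1.406
v -1.635 0.473 2.55
v -1.161 -0.044 1.471
v -1.271 0.396 2.615
v -0.791 0.036 1.476
v -0.901 0.476 2.619
v -0.49 0.258 1.42
v -0.599 0.697 2.563
v -0.316 0.576 1.314
v -0.426 1.016 2.457
v -0.304 0.93 1.179
v -0.414 1.369 2.322
f 2 4 1
f 5 2 1
f 1 4 3
f 3 5 1
f 2 8 4
f 6 2 5
f 6 8 2
f 4 8 3
f 7 5 3
f 3 8 7
f 7 6 5
f 8 6 7
f 10 9 13
f 10 13 11
f 11 13 14
f 11 14 12
f 13 9 15
f 13 15 14
f 14 15 16
f 14 16 12
f 15 9 17
f 15 17 16
f 16 17 18
f 16 18 12
f 17 9 19
f 17 19 18
f 18 19 20
f 18 20 12
f 19 9 21
f 19 21 20
f 20 21 22
f 20 22 12
f 21 9 23
f 21 23 22
f 22 23 24
f 22 24 12
f 23 9 25
f 23 25 24
f 24 25 26
f 24 26 12
f 25 9 27
f 25 27 26
f 26 27 28
f 26 28 12
f 27 9 29
f 27 29 28
f 28 29 30
f 28 30 12
f 29 9 31
f 29 31 30
f 30 31 32
f 30 32 12
f 31 9 33
f 31 33 32
f 32 33 34
f 32 34 12
f 33 9 35
f 33 35 34
f 34 35 36
f 34 36 12
f 35 9 37
f 35 37 36
f 36 37 38
f 36 38 12
f 37 9 10
f 37 10 38
f 38 10 11
f 38 11 12



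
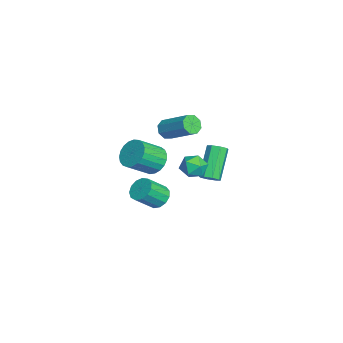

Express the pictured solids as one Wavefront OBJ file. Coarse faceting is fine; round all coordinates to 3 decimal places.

v 3.584 -0.511 2.357
v 4.278 -0.027 2.438
v 4.91 -1.085 3.345
v 4.216 -1.569 3.263
v 4.079 0.085 2.708
v 4.71 -0.973 3.614
v 3.794 0.094 2.916
v 4.425 -0.965 3.823
v 3.472 -0.002 3.028
v 4.104 -1.06 3.935
v 3.17 -0.186 3.024
v 3.802 -1.244 3.931
v 2.94 -0.426 2.905
v 3.572 -1.484 3.811
v 2.821 -0.68 2.69
v 3.453 -1.739 3.597
v 2.834 -0.906 2.418
v 3.466 -1.964 3.325
v 2.977 -1.063 2.136
v 3.608 -2.121 3.042
v 3.225 -1.124 1.891
v 3.856 -2.183 2.798
v 3.534 -1.08 1.727
v 4.166 -2.138 2.634
v 3.853 -0.937 1.672
v 4.485 -1.995 2.579
v 4.125 -0.721 1.735
v 4.757 -1.779 2.642
v 4.304 -0.468 1.906
v 4.935 -1.526 2.813
v 4.358 -0.222 2.155
v 4.989 -1.281 3.061
v -1.623 2.269 -2.39
v -1.287 1.964 -2.029
v -2.581 2.386 -0.469
v -2.917 2.691 -0.83
v -1.171 2.392 -2.048
v -2.465 2.814 -0.488
v -1.319 2.748 -2.268
v -2.613 3.17 -0.708
v -1.646 2.823 -2.559
v -2.939 3.245 -0.999
v -1.959 2.574 -2.751
v -3.253 2.996 -1.191
v -2.075 2.146 -2.732
v -3.369 2.568 -1.172
v -1.927 1.79 -2.512
v -3.221 2.212 -0.952
v -1.601 1.715 -2.221
v -2.894 2.137 -0.661
v -2.583 0.052 0.745
v -2.08 -0.061 0.366
v -1.014 1.236 1.396
v -1.517 1.348 1.775
v -2.362 0.303 0.199
v -1.296 1.6 1.23
v -2.774 0.52 0.353
v -1.707 1.817 1.383
v -3.074 0.463 0.735
v -2.007 1.759 1.766
v -3.086 0.164 1.124
v -2.02 1.461 2.154
v -2.804 -0.2 1.29
v -1.738 1.097 2.321
v -2.393 -0.417 1.137
v -1.326 0.88 2.167
v -2.093 -0.359 0.754
v -1.026 0.937 1.785
v 2.118 1.632 1.552
v 2.724 2.101 1.517
v 2.856 0.659 1.323
v 3.462 1.128 1.288
v 3.11 1.006 1.959
v 2.654 1.607 2.101
v 2.926 1.153 0.739
v 2.47 1.754 0.881
v 3.224 1.805 1.015
v 3.338 1.714 1.768
v 2.242 1.046 1.072
v 2.356 0.955 1.825
v -0.745 -0.36 -3.216
v -0.248 -0.607 -3.721
v 0.281 -1.528 -2.748
v -0.215 -1.28 -2.244
v -0.062 -0.286 -3.518
v 0.467 -1.207 -2.546
v -0.093 0.011 -3.22
v 0.436 -0.909 -2.247
v -0.331 0.191 -2.92
v 0.199 -0.73 -1.948
v -0.7 0.196 -2.714
v -0.171 -0.725 -1.742
v -1.083 0.025 -2.668
v -0.554 -0.896 -1.696
v -1.359 -0.269 -2.796
v -0.83 -1.19 -1.824
v -1.44 -0.591 -3.057
v -0.911 -1.512 -2.085
v -1.3 -0.84 -3.369
v -0.771 -1.761 -2.396
v -0.984 -0.936 -3.632
v -0.455 -1.857 -2.66
v -0.592 -0.849 -3.763
v -0.062 -1.77 -2.791
f 2 1 5
f 2 5 3
f 3 5 6
f 3 6 4
f 5 1 7
f 5 7 6
f 6 7 8
f 6 8 4
f 7 1 9
f 7 9 8
f 8 9 10
f 8 10 4
f 9 1 11
f 9 11 10
f 10 11 12
f 10 12 4
f 11 1 13
f 11 13 12
f 12 13 14
f 12 14 4
f 13 1 15
f 13 15 14
f 14 15 16
f 14 16 4
f 15 1 17
f 15 17 16
f 16 17 18
f 16 18 4
f 17 1 19
f 17 19 18
f 18 19 20
f 18 20 4
f 19 1 21
f 19 21 20
f 20 21 22
f 20 22 4
f 21 1 23
f 21 23 22
f 22 23 24
f 22 24 4
f 23 1 25
f 23 25 24
f 24 25 26
f 24 26 4
f 25 1 27
f 25 27 26
f 26 27 28
f 26 28 4
f 27 1 29
f 27 29 28
f 28 29 30
f 28 30 4
f 29 1 31
f 29 31 30
f 30 31 32
f 30 32 4
f 31 1 2
f 31 2 32
f 32 2 3
f 32 3 4
f 34 33 37
f 34 37 35
f 35 37 38
f 35 38 36
f 37 33 39
f 37 39 38
f 38 39 40
f 38 40 36
f 39 33 41
f 39 41 40
f 40 41 42
f 40 42 36
f 41 33 43
f 41 43 42
f 42 43 44
f 42 44 36
f 43 33 45
f 43 45 44
f 44 45 46
f 44 46 36
f 45 33 47
f 45 47 46
f 46 47 48
f 46 48 36
f 47 33 49
f 47 49 48
f 48 49 50
f 48 50 36
f 49 33 34
f 49 34 50
f 50 34 35
f 50 35 36
f 52 51 55
f 52 55 53
f 53 55 56
f 53 56 54
f 55 51 57
f 55 57 56
f 56 57 58
f 56 58 54
f 57 51 59
f 57 59 58
f 58 59 60
f 58 60 54
f 59 51 61
f 59 61 60
f 60 61 62
f 60 62 54
f 61 51 63
f 61 63 62
f 62 63 64
f 62 64 54
f 63 51 65
f 63 65 64
f 64 65 66
f 64 66 54
f 65 51 67
f 65 67 66
f 66 67 68
f 66 68 54
f 67 51 52
f 67 52 68
f 68 52 53
f 68 53 54
f 69 80 74
f 69 74 70
f 69 70 76
f 69 76 79
f 69 79 80
f 70 74 78
f 74 80 73
f 80 79 71
f 79 76 75
f 76 70 77
f 72 78 73
f 72 73 71
f 72 71 75
f 72 75 77
f 72 77 78
f 73 78 74
f 71 73 80
f 75 71 79
f 77 75 76
f 78 77 70
f 82 81 85
f 82 85 83
f 83 85 86
f 83 86 84
f 85 81 87
f 85 87 86
f 86 87 88
f 86 88 84
f 87 81 89
f 87 89 88
f 88 89 90
f 88 90 84
f 89 81 91
f 89 91 90
f 90 91 92
f 90 92 84
f 91 81 93
f 91 93 92
f 92 93 94
f 92 94 84
f 93 81 95
f 93 95 94
f 94 95 96
f 94 96 84
f 95 81 97
f 95 97 96
f 96 97 98
f 96 98 84
f 97 81 99
f 97 99 98
f 98 99 100
f 98 100 84
f 99 81 101
f 99 101 100
f 100 101 102
f 100 102 84
f 101 81 103
f 101 103 102
f 102 103 104
f 102 104 84
f 103 81 82
f 103 82 104
f 104 82 83
f 104 83 84



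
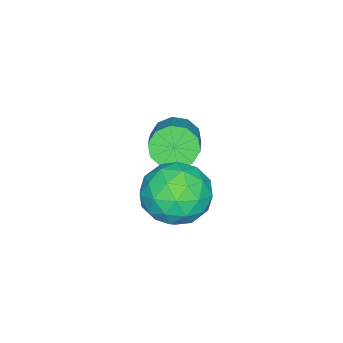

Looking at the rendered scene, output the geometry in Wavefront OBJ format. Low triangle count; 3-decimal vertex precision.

v -0.409 2.374 -3.87
v 0.52 2.901 -3.26
v -0.06 0.659 -2.92
v 0.869 1.186 -2.31
v -0.291 1.523 -2.074
v -0.506 2.582 -2.662
v 0.966 0.978 -3.518
v 0.751 2.037 -4.106
v 1.37 2.038 -3.043
v 0.593 2.375 -2.15
v -0.133 1.185 -4.03
v -0.91 1.522 -3.137
v 0.025 2.788 -3.648
v 0.435 0.772 -2.532
v -0.247 0.97 -2.393
v 0.299 1.28 -2.035
v -0.578 2.6 -3.297
v -0.032 2.91 -2.938
v -0.509 2.1 -2.241
v 0.492 0.65 -3.242
v 1.038 0.96 -2.883
v 0.161 2.28 -4.145
v 0.707 2.59 -3.787
v 0.969 1.46 -3.939
v 1.071 2.59 -3.162
v 1.276 1.583 -2.604
v 1.333 1.46 -3.314
v 1.206 2.083 -3.659
v 0.614 2.788 -2.637
v 0.819 1.781 -2.079
v 0.137 1.978 -1.941
v 0.011 2.601 -2.286
v 1.114 2.281 -2.51
v -0.359 1.779 -4.101
v -0.154 0.772 -3.543
v 0.449 0.959 -3.894
v 0.323 1.582 -4.239
v -0.816 1.977 -3.576
v -0.611 0.97 -3.018
v -0.746 1.477 -2.521
v -0.873 2.1 -2.866
v -0.654 1.279 -3.67
v -3.406 -0.25 -4.105
v -2.875 -0.41 -4.75
v -1.364 0.371 -3.699
v -1.894 0.53 -3.055
v -3.076 0.071 -4.82
v -1.564 0.852 -3.769
v -3.402 0.429 -4.616
v -1.89 1.21 -3.565
v -3.73 0.527 -4.218
v -2.218 1.308 -3.167
v -3.934 0.329 -3.776
v -2.422 1.11 -2.726
v -3.936 -0.091 -3.461
v -2.425 0.69 -2.41
v -3.736 -0.572 -3.391
v -2.224 0.209 -2.34
v -3.41 -0.93 -3.595
v -1.898 -0.149 -2.544
v -3.082 -1.028 -3.993
v -1.57 -0.247 -2.942
v -2.878 -0.83 -4.434
v -1.366 -0.049 -3.384
f 1 38 17
f 38 12 41
f 17 41 6
f 38 41 17
f 1 17 13
f 17 6 18
f 13 18 2
f 17 18 13
f 1 13 22
f 13 2 23
f 22 23 8
f 13 23 22
f 1 22 34
f 22 8 37
f 34 37 11
f 22 37 34
f 1 34 38
f 34 11 42
f 38 42 12
f 34 42 38
f 2 18 29
f 18 6 32
f 29 32 10
f 18 32 29
f 6 41 19
f 41 12 40
f 19 40 5
f 41 40 19
f 12 42 39
f 42 11 35
f 39 35 3
f 42 35 39
f 11 37 36
f 37 8 24
f 36 24 7
f 37 24 36
f 8 23 28
f 23 2 25
f 28 25 9
f 23 25 28
f 4 30 16
f 30 10 31
f 16 31 5
f 30 31 16
f 4 16 14
f 16 5 15
f 14 15 3
f 16 15 14
f 4 14 21
f 14 3 20
f 21 20 7
f 14 20 21
f 4 21 26
f 21 7 27
f 26 27 9
f 21 27 26
f 4 26 30
f 26 9 33
f 30 33 10
f 26 33 30
f 5 31 19
f 31 10 32
f 19 32 6
f 31 32 19
f 3 15 39
f 15 5 40
f 39 40 12
f 15 40 39
f 7 20 36
f 20 3 35
f 36 35 11
f 20 35 36
f 9 27 28
f 27 7 24
f 28 24 8
f 27 24 28
f 10 33 29
f 33 9 25
f 29 25 2
f 33 25 29
f 44 43 47
f 44 47 45
f 45 47 48
f 45 48 46
f 47 43 49
f 47 49 48
f 48 49 50
f 48 50 46
f 49 43 51
f 49 51 50
f 50 51 52
f 50 52 46
f 51 43 53
f 51 53 52
f 52 53 54
f 52 54 46
f 53 43 55
f 53 55 54
f 54 55 56
f 54 56 46
f 55 43 57
f 55 57 56
f 56 57 58
f 56 58 46
f 57 43 59
f 57 59 58
f 58 59 60
f 58 60 46
f 59 43 61
f 59 61 60
f 60 61 62
f 60 62 46
f 61 43 63
f 61 63 62
f 62 63 64
f 62 64 46
f 63 43 44
f 63 44 64
f 64 44 45
f 64 45 46



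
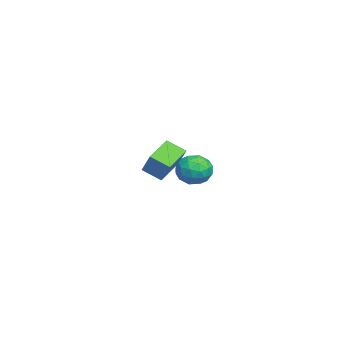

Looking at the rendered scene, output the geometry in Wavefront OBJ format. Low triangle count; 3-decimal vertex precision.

v 2.867 -0.438 -2.475
v 3.828 -0.43 -2.709
v 3.112 -1.69 -1.511
v 4.073 -1.682 -1.745
v 3.69 -0.949 -1.203
v 3.539 -0.176 -1.799
v 3.401 -1.944 -2.421
v 3.25 -1.171 -3.017
v 4.158 -1.361 -2.676
v 4.336 -0.746 -1.923
v 2.604 -1.374 -2.297
v 2.782 -0.759 -1.544
v 3.326 -0.324 -2.677
v 3.614 -1.796 -1.543
v 3.389 -1.365 -1.224
v 3.954 -1.36 -1.362
v 3.156 -0.175 -2.142
v 3.721 -0.17 -2.28
v 3.64 -0.475 -1.394
v 3.219 -1.95 -1.94
v 3.784 -1.945 -2.078
v 2.986 -0.76 -2.858
v 3.551 -0.755 -2.996
v 3.3 -1.645 -2.826
v 4.084 -0.867 -2.795
v 4.228 -1.603 -2.228
v 3.834 -1.757 -2.625
v 3.745 -1.302 -2.976
v 4.189 -0.505 -2.352
v 4.333 -1.241 -1.785
v 4.108 -0.81 -1.467
v 4.019 -0.356 -1.817
v 4.383 -1.053 -2.333
v 2.607 -0.879 -2.435
v 2.751 -1.615 -1.868
v 2.921 -1.764 -2.403
v 2.832 -1.31 -2.753
v 2.712 -0.517 -1.992
v 2.856 -1.253 -1.425
v 3.195 -0.818 -1.244
v 3.106 -0.363 -1.595
v 2.557 -1.067 -1.887
v -2.741 -4.039 -4.4
v -4.016 -3.256 -3.682
v -2.454 -3.003 -5.019
v -3.73 -2.221 -4.301
v -1.69 -3.539 -3.079
v -2.966 -2.757 -2.361
v -1.404 -2.504 -3.698
v -2.679 -1.721 -2.98
f 1 38 17
f 38 12 41
f 17 41 6
f 38 41 17
f 1 17 13
f 17 6 18
f 13 18 2
f 17 18 13
f 1 13 22
f 13 2 23
f 22 23 8
f 13 23 22
f 1 22 34
f 22 8 37
f 34 37 11
f 22 37 34
f 1 34 38
f 34 11 42
f 38 42 12
f 34 42 38
f 2 18 29
f 18 6 32
f 29 32 10
f 18 32 29
f 6 41 19
f 41 12 40
f 19 40 5
f 41 40 19
f 12 42 39
f 42 11 35
f 39 35 3
f 42 35 39
f 11 37 36
f 37 8 24
f 36 24 7
f 37 24 36
f 8 23 28
f 23 2 25
f 28 25 9
f 23 25 28
f 4 30 16
f 30 10 31
f 16 31 5
f 30 31 16
f 4 16 14
f 16 5 15
f 14 15 3
f 16 15 14
f 4 14 21
f 14 3 20
f 21 20 7
f 14 20 21
f 4 21 26
f 21 7 27
f 26 27 9
f 21 27 26
f 4 26 30
f 26 9 33
f 30 33 10
f 26 33 30
f 5 31 19
f 31 10 32
f 19 32 6
f 31 32 19
f 3 15 39
f 15 5 40
f 39 40 12
f 15 40 39
f 7 20 36
f 20 3 35
f 36 35 11
f 20 35 36
f 9 27 28
f 27 7 24
f 28 24 8
f 27 24 28
f 10 33 29
f 33 9 25
f 29 25 2
f 33 25 29
f 44 46 43
f 47 44 43
f 43 46 45
f 45 47 43
f 44 50 46
f 48 44 47
f 48 50 44
f 46 50 45
f 49 47 45
f 45 50 49
f 49 48 47
f 50 48 49



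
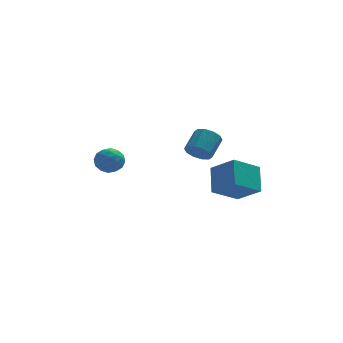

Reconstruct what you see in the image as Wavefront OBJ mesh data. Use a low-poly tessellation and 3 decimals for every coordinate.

v -3.476 4.056 -0.644
v -2.78 4.74 -0.485
v -2.34 2.96 -0.895
v -1.644 3.644 -0.736
v -2.21 3.331 0.011
v -2.913 4.009 0.167
v -2.207 3.691 -1.547
v -2.91 4.369 -1.391
v -1.996 4.515 -1.043
v -1.998 4.292 -0.08
v -3.122 3.408 -1.3
v -3.124 3.185 -0.337
v -3.228 4.495 -0.542
v -1.892 3.205 -0.838
v -2.225 3.022 -0.399
v -1.816 3.424 -0.305
v -3.306 4.065 -0.159
v -2.897 4.467 -0.066
v -2.562 3.638 0.226
v -2.223 3.233 -1.314
v -1.814 3.635 -1.221
v -3.304 4.276 -1.075
v -2.895 4.678 -0.981
v -2.558 4.062 -1.606
v -2.358 4.764 -0.776
v -1.69 4.119 -0.924
v -2.021 4.147 -1.401
v -2.434 4.546 -1.309
v -2.359 4.633 -0.21
v -1.691 3.988 -0.358
v -2.024 3.805 0.081
v -2.437 4.203 0.172
v -1.899 4.5 -0.538
v -3.429 3.712 -1.022
v -2.761 3.067 -1.17
v -2.683 3.497 -1.552
v -3.096 3.895 -1.461
v -3.43 3.581 -0.456
v -2.762 2.936 -0.604
v -2.686 3.154 -0.071
v -3.099 3.553 0.021
v -3.221 3.2 -0.842
v 2.351 -3.819 0.131
v 2.517 -2.403 1.341
v 3.949 -3.141 -0.882
v 4.115 -1.724 0.328
v 3.485 -4.876 1.212
v 3.651 -3.459 2.422
v 5.083 -4.197 0.199
v 5.249 -2.781 1.409
v 2.466 1.848 0.563
v 3.115 1.877 -0.044
v 3.884 2.961 0.829
v 3.234 2.932 1.437
v 2.738 2.254 -0.18
v 3.507 3.338 0.693
v 2.257 2.476 -0.032
v 3.025 3.56 0.841
v 1.856 2.457 0.344
v 2.624 3.542 1.217
v 1.687 2.207 0.803
v 2.456 3.291 1.676
v 1.816 1.819 1.171
v 2.585 2.903 2.044
v 2.193 1.442 1.307
v 2.962 2.526 2.18
v 2.675 1.22 1.159
v 3.443 2.304 2.032
v 3.076 1.238 0.783
v 3.844 2.323 1.656
v 3.244 1.489 0.324
v 4.013 2.573 1.197
f 1 38 17
f 38 12 41
f 17 41 6
f 38 41 17
f 1 17 13
f 17 6 18
f 13 18 2
f 17 18 13
f 1 13 22
f 13 2 23
f 22 23 8
f 13 23 22
f 1 22 34
f 22 8 37
f 34 37 11
f 22 37 34
f 1 34 38
f 34 11 42
f 38 42 12
f 34 42 38
f 2 18 29
f 18 6 32
f 29 32 10
f 18 32 29
f 6 41 19
f 41 12 40
f 19 40 5
f 41 40 19
f 12 42 39
f 42 11 35
f 39 35 3
f 42 35 39
f 11 37 36
f 37 8 24
f 36 24 7
f 37 24 36
f 8 23 28
f 23 2 25
f 28 25 9
f 23 25 28
f 4 30 16
f 30 10 31
f 16 31 5
f 30 31 16
f 4 16 14
f 16 5 15
f 14 15 3
f 16 15 14
f 4 14 21
f 14 3 20
f 21 20 7
f 14 20 21
f 4 21 26
f 21 7 27
f 26 27 9
f 21 27 26
f 4 26 30
f 26 9 33
f 30 33 10
f 26 33 30
f 5 31 19
f 31 10 32
f 19 32 6
f 31 32 19
f 3 15 39
f 15 5 40
f 39 40 12
f 15 40 39
f 7 20 36
f 20 3 35
f 36 35 11
f 20 35 36
f 9 27 28
f 27 7 24
f 28 24 8
f 27 24 28
f 10 33 29
f 33 9 25
f 29 25 2
f 33 25 29
f 44 46 43
f 47 44 43
f 43 46 45
f 45 47 43
f 44 50 46
f 48 44 47
f 48 50 44
f 46 50 45
f 49 47 45
f 45 50 49
f 49 48 47
f 50 48 49
f 52 51 55
f 52 55 53
f 53 55 56
f 53 56 54
f 55 51 57
f 55 57 56
f 56 57 58
f 56 58 54
f 57 51 59
f 57 59 58
f 58 59 60
f 58 60 54
f 59 51 61
f 59 61 60
f 60 61 62
f 60 62 54
f 61 51 63
f 61 63 62
f 62 63 64
f 62 64 54
f 63 51 65
f 63 65 64
f 64 65 66
f 64 66 54
f 65 51 67
f 65 67 66
f 66 67 68
f 66 68 54
f 67 51 69
f 67 69 68
f 68 69 70
f 68 70 54
f 69 51 71
f 69 71 70
f 70 71 72
f 70 72 54
f 71 51 52
f 71 52 72
f 72 52 53
f 72 53 54

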